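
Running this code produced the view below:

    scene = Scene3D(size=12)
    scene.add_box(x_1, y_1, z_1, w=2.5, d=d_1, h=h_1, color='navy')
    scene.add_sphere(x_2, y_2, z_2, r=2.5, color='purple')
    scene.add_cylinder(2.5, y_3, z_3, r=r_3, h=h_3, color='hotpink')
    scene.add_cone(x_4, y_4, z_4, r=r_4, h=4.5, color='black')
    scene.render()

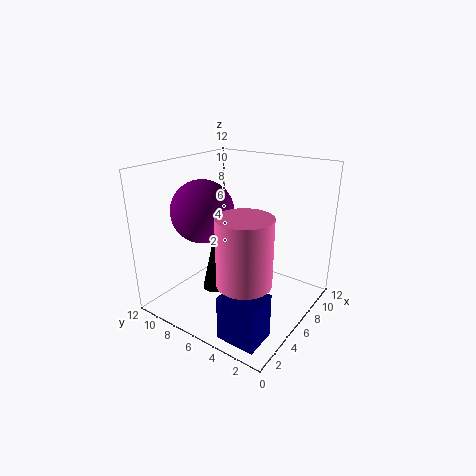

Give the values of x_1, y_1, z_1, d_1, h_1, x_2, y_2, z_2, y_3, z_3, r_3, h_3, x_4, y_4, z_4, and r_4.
x_1 = 0.5; y_1 = 1; z_1 = 0.5; d_1 = 3; h_1 = 3.5; x_2 = 4; y_2 = 8; z_2 = 8.5; y_3 = 3; z_3 = 4.5; r_3 = 2; h_3 = 5; x_4 = 3.5; y_4 = 6.5; z_4 = 2.5; r_4 = 1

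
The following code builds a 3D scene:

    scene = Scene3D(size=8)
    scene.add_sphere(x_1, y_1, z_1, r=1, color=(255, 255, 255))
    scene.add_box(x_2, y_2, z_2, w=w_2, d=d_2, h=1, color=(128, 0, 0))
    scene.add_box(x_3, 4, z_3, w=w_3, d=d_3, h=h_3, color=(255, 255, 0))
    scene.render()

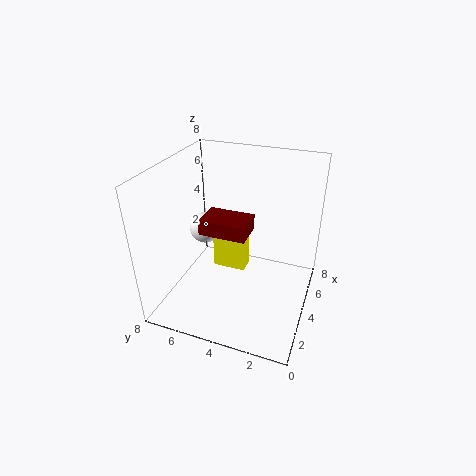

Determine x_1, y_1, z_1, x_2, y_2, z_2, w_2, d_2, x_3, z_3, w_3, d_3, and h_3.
x_1 = 6; y_1 = 7; z_1 = 3; x_2 = 5; y_2 = 4; z_2 = 3; w_2 = 2; d_2 = 3; x_3 = 5; z_3 = 1; w_3 = 1; d_3 = 2; h_3 = 2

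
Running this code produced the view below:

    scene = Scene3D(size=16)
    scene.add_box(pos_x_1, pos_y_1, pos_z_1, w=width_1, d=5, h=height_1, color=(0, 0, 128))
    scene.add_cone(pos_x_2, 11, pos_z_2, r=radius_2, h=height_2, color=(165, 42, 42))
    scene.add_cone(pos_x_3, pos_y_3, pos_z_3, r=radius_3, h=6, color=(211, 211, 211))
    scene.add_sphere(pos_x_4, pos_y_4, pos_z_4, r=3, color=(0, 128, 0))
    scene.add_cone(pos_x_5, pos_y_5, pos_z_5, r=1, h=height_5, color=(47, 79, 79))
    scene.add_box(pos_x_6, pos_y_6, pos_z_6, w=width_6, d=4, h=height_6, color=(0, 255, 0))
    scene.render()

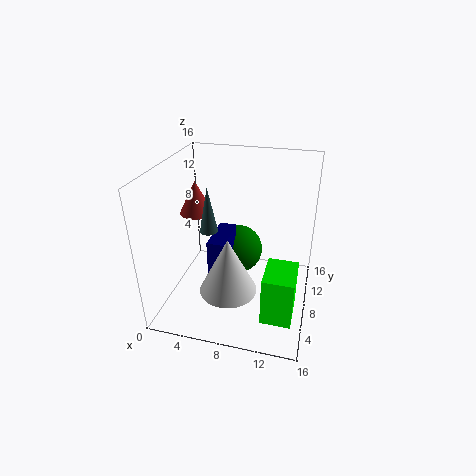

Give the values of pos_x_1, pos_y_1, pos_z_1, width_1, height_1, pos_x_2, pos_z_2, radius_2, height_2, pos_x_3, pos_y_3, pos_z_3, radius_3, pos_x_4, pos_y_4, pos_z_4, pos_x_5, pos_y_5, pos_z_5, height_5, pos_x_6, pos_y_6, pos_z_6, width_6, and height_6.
pos_x_1 = 5
pos_y_1 = 6
pos_z_1 = 3
width_1 = 2
height_1 = 5
pos_x_2 = 2
pos_z_2 = 9
radius_2 = 2
height_2 = 4
pos_x_3 = 8
pos_y_3 = 4
pos_z_3 = 4
radius_3 = 3
pos_x_4 = 7
pos_y_4 = 12
pos_z_4 = 4
pos_x_5 = 5
pos_y_5 = 7
pos_z_5 = 9
height_5 = 5
pos_x_6 = 12
pos_y_6 = 1
pos_z_6 = 3
width_6 = 3
height_6 = 5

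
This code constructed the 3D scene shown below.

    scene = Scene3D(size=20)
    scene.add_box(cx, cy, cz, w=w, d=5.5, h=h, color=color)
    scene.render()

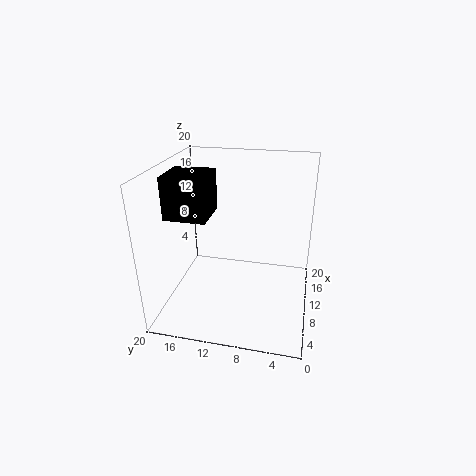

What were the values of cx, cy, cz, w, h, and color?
cx = 5; cy = 13; cz = 14; w = 5.5; h = 5.5; color = 'black'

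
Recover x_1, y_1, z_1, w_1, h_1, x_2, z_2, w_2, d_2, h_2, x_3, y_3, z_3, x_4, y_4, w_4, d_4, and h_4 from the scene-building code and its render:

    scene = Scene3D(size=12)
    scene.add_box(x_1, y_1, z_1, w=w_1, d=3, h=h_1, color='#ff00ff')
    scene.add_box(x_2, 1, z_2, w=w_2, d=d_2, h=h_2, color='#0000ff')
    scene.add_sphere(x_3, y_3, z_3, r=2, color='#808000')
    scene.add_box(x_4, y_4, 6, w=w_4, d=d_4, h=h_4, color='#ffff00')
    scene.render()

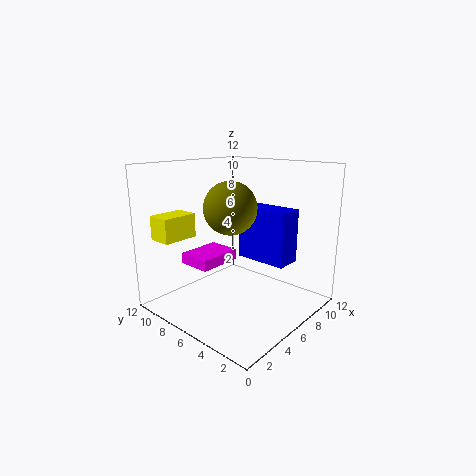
x_1 = 4, y_1 = 8, z_1 = 3, w_1 = 4, h_1 = 1, x_2 = 5, z_2 = 5, w_2 = 2, d_2 = 4, h_2 = 4, x_3 = 4, y_3 = 5, z_3 = 9, x_4 = 1, y_4 = 9, w_4 = 3, d_4 = 2, h_4 = 2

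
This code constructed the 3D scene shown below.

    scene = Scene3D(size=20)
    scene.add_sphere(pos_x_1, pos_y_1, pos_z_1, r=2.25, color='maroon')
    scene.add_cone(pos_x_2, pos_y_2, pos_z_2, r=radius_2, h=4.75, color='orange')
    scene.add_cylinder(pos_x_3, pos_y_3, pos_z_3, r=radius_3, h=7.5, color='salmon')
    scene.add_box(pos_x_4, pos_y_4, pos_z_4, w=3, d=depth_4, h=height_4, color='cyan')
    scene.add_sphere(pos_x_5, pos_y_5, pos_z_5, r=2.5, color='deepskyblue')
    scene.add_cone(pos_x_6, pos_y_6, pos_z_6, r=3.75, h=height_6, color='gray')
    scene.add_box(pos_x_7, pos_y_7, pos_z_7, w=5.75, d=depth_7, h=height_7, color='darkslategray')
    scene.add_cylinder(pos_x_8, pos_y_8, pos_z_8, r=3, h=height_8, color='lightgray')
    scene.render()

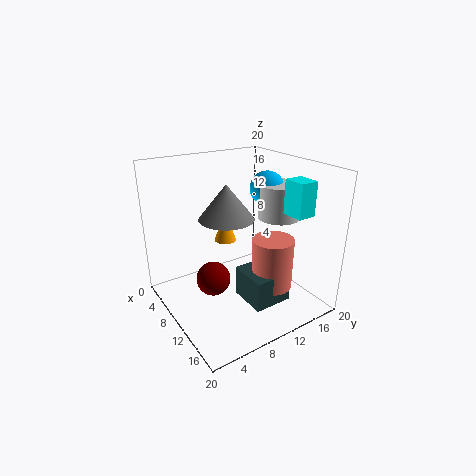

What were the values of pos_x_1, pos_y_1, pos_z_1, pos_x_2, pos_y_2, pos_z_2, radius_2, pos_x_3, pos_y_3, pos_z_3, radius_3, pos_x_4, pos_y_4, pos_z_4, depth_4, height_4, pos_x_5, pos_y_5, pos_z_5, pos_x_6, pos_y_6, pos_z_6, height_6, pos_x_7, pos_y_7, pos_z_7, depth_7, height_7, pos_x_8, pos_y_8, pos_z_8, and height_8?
pos_x_1 = 11.25, pos_y_1 = 5.25, pos_z_1 = 5.75, pos_x_2 = 3.25, pos_y_2 = 12, pos_z_2 = 6.5, radius_2 = 1.75, pos_x_3 = 12.25, pos_y_3 = 14.5, pos_z_3 = 2, radius_3 = 3, pos_x_4 = 14.5, pos_y_4 = 14, pos_z_4 = 14.25, depth_4 = 2.5, height_4 = 4.5, pos_x_5 = 8.5, pos_y_5 = 16, pos_z_5 = 15.75, pos_x_6 = 9.5, pos_y_6 = 8.5, pos_z_6 = 13, height_6 = 4.75, pos_x_7 = 9, pos_y_7 = 10.25, pos_z_7 = 0.25, depth_7 = 5.75, height_7 = 4.5, pos_x_8 = 10.5, pos_y_8 = 16.75, pos_z_8 = 11.75, height_8 = 5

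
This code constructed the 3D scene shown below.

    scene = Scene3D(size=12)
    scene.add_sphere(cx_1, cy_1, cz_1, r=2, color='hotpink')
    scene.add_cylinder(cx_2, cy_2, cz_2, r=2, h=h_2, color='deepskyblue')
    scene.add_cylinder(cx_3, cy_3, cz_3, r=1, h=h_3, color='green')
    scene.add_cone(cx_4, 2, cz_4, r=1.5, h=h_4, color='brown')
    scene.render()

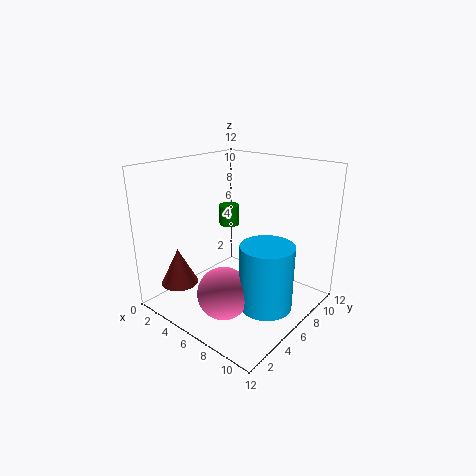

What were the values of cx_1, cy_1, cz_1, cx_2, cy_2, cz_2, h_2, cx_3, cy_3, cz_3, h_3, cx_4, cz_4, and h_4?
cx_1 = 7.5, cy_1 = 2.5, cz_1 = 3, cx_2 = 10, cy_2 = 4.5, cz_2 = 2, h_2 = 5, cx_3 = 1.5, cy_3 = 10, cz_3 = 5, h_3 = 2, cx_4 = 3, cz_4 = 2.5, h_4 = 3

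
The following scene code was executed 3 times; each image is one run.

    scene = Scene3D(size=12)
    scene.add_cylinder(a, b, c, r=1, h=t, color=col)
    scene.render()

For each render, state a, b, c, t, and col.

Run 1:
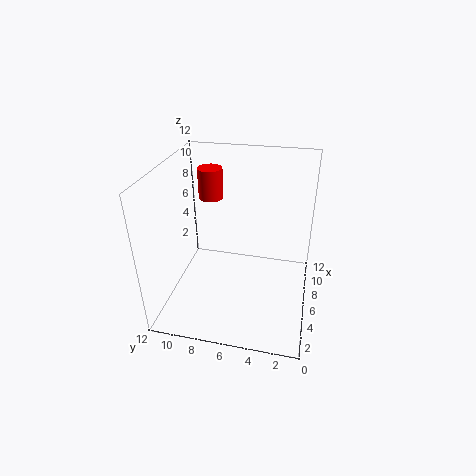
a = 7, b = 8.5, c = 9, t = 2.5, col = 'red'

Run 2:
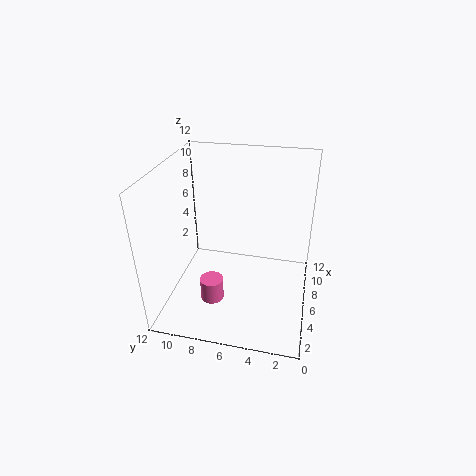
a = 4.5, b = 8, c = 0.5, t = 2, col = 'hotpink'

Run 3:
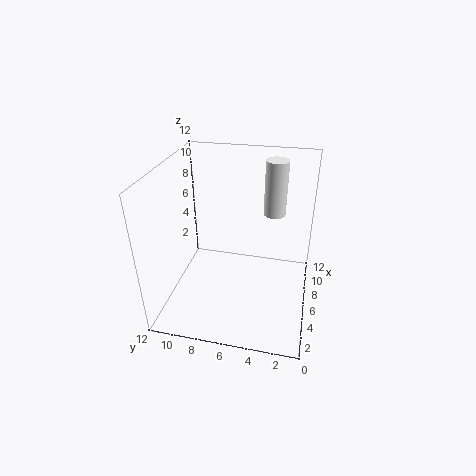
a = 10, b = 3.5, c = 6.5, t = 5, col = 'white'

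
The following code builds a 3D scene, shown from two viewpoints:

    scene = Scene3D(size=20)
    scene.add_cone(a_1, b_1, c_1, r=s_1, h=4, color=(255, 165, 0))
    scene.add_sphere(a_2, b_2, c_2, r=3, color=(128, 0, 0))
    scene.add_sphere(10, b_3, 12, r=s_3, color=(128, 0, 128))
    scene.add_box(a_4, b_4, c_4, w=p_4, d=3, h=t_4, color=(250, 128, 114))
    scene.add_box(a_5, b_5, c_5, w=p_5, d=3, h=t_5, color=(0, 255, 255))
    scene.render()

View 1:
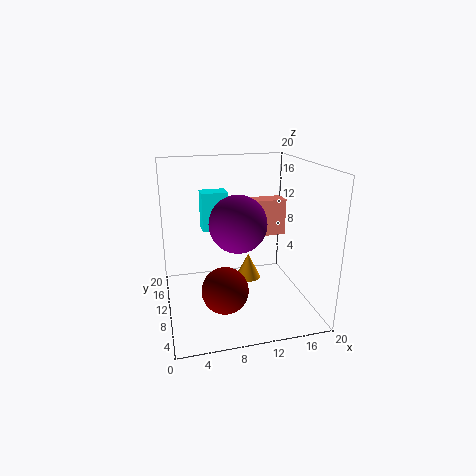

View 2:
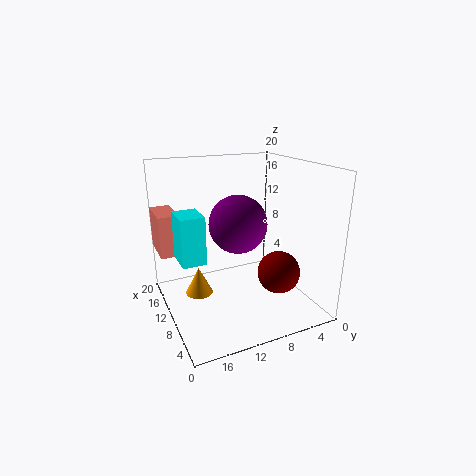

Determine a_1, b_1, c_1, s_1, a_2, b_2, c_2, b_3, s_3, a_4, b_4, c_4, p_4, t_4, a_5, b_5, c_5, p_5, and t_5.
a_1 = 13
b_1 = 15
c_1 = 1
s_1 = 2
a_2 = 7
b_2 = 5
c_2 = 5
b_3 = 10
s_3 = 4
a_4 = 14
b_4 = 17
c_4 = 7
p_4 = 6
t_4 = 6
a_5 = 6
b_5 = 16
c_5 = 9
p_5 = 4
t_5 = 6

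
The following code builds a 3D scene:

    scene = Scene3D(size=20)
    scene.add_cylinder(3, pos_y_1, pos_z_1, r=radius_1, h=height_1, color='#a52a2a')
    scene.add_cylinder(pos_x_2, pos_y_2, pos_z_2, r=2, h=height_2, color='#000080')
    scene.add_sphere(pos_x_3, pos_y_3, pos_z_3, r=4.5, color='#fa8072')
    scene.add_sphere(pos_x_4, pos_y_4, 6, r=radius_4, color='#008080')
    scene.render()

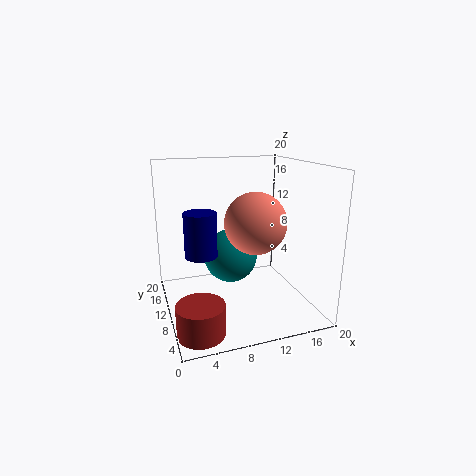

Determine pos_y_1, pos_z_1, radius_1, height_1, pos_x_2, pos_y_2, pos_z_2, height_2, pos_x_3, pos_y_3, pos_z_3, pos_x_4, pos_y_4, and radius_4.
pos_y_1 = 3.5, pos_z_1 = 0.5, radius_1 = 3, height_1 = 4, pos_x_2 = 4, pos_y_2 = 6.5, pos_z_2 = 9.5, height_2 = 5.5, pos_x_3 = 13, pos_y_3 = 11, pos_z_3 = 11.5, pos_x_4 = 10, pos_y_4 = 13.5, radius_4 = 4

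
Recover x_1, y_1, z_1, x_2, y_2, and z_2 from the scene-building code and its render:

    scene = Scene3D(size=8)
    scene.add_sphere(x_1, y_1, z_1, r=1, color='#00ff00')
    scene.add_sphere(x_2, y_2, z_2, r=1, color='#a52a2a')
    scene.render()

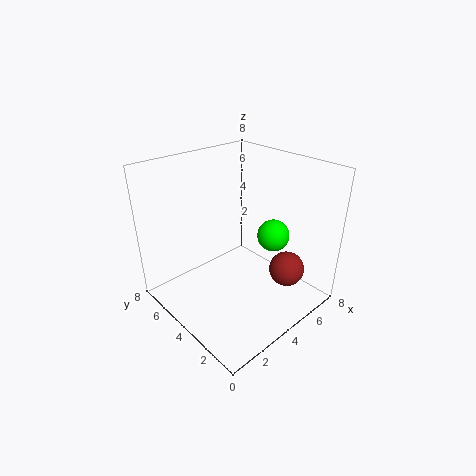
x_1 = 7, y_1 = 4, z_1 = 3, x_2 = 6, y_2 = 2, z_2 = 2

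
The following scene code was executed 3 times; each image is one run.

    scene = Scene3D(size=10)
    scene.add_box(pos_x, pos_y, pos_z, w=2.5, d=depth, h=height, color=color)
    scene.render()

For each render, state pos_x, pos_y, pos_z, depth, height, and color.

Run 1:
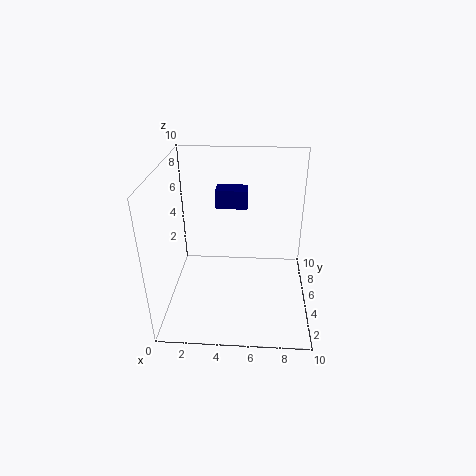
pos_x = 3; pos_y = 8.5; pos_z = 5.5; depth = 1.5; height = 1.5; color = 'navy'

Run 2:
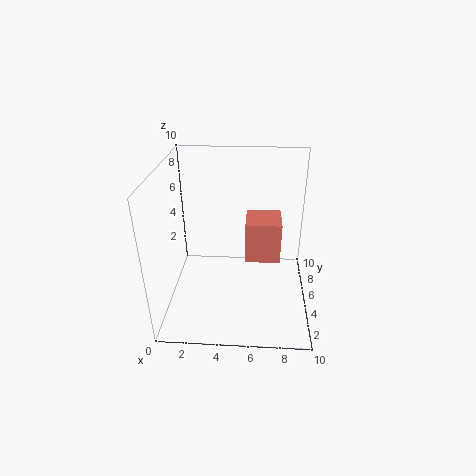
pos_x = 5.5; pos_y = 5; pos_z = 3; depth = 2.5; height = 3; color = 'salmon'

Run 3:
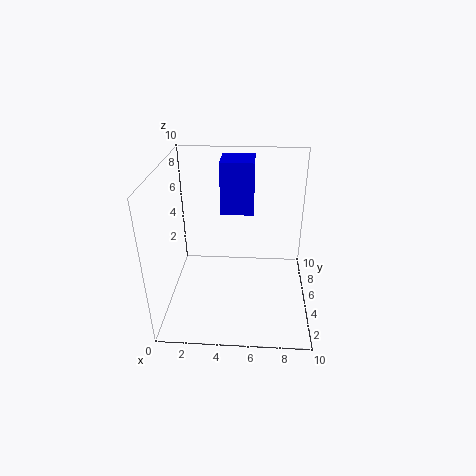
pos_x = 3.5; pos_y = 7.5; pos_z = 5.5; depth = 2.5; height = 4; color = 'blue'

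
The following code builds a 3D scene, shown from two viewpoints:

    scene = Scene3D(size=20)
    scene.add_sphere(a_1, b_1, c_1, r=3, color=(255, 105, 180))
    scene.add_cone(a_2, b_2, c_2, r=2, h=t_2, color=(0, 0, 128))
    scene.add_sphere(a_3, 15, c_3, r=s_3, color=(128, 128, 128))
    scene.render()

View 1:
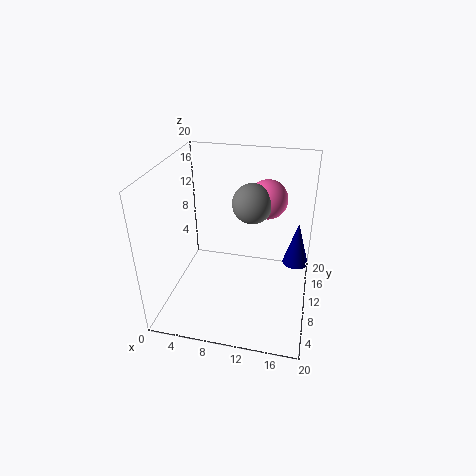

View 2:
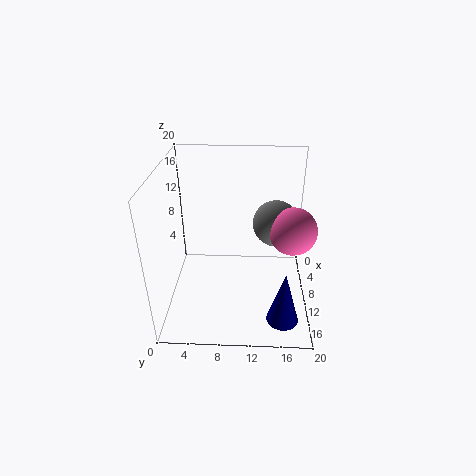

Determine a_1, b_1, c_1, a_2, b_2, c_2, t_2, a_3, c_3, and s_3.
a_1 = 13, b_1 = 17, c_1 = 13, a_2 = 18, b_2 = 16, c_2 = 3, t_2 = 7, a_3 = 11, c_3 = 13, s_3 = 3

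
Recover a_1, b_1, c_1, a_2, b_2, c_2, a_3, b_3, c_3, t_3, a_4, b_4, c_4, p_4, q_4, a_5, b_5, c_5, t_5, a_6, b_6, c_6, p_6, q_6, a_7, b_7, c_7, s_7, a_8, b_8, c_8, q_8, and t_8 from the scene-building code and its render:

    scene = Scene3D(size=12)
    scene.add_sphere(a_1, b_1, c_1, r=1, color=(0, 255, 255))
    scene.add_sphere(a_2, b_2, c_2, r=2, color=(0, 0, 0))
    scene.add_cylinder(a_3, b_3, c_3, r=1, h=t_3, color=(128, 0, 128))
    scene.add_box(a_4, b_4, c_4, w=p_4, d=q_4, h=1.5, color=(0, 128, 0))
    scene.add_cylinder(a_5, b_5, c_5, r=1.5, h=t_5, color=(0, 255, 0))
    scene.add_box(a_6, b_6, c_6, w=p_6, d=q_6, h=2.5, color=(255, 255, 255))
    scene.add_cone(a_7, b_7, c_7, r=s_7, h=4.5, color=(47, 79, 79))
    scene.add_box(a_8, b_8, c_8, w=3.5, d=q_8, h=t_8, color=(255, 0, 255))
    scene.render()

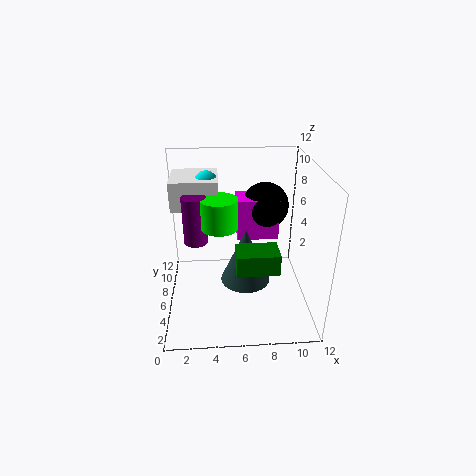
a_1 = 3.5
b_1 = 8.5
c_1 = 10
a_2 = 8.5
b_2 = 8
c_2 = 8
a_3 = 2.5
b_3 = 6.5
c_3 = 5.5
t_3 = 4
a_4 = 5.5
b_4 = 0.5
c_4 = 6
p_4 = 3
q_4 = 2
a_5 = 4.5
b_5 = 6
c_5 = 7
t_5 = 2.5
a_6 = 0.5
b_6 = 7
c_6 = 8
p_6 = 4
q_6 = 4
a_7 = 6.5
b_7 = 4.5
c_7 = 3
s_7 = 2
a_8 = 6
b_8 = 6.5
c_8 = 5.5
q_8 = 2.5
t_8 = 3.5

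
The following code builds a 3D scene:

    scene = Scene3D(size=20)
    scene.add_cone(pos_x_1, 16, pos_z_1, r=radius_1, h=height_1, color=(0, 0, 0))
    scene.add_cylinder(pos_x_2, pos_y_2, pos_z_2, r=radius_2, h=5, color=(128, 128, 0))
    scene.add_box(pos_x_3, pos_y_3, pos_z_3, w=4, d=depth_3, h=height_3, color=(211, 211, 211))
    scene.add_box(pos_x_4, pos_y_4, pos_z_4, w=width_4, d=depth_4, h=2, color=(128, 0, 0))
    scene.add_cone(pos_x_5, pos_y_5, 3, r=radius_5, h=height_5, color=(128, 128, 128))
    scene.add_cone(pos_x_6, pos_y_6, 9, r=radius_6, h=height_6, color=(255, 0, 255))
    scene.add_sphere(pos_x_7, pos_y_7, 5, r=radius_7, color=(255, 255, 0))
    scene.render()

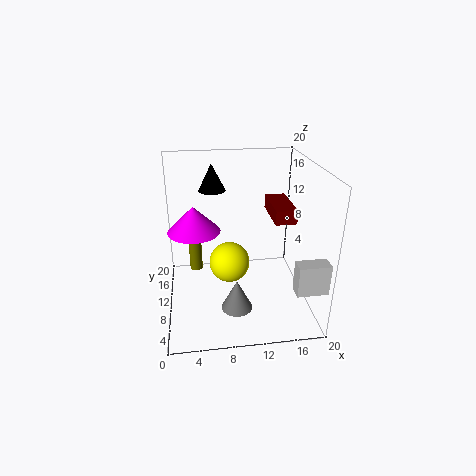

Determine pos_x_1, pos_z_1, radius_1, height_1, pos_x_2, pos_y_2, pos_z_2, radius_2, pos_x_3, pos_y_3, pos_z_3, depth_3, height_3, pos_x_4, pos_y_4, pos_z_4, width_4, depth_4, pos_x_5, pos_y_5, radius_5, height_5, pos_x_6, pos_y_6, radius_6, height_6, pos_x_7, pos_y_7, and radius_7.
pos_x_1 = 7; pos_z_1 = 15; radius_1 = 2; height_1 = 4; pos_x_2 = 4; pos_y_2 = 16; pos_z_2 = 2; radius_2 = 1; pos_x_3 = 16; pos_y_3 = 1; pos_z_3 = 6; depth_3 = 2; height_3 = 4; pos_x_4 = 15; pos_y_4 = 9; pos_z_4 = 12; width_4 = 3; depth_4 = 7; pos_x_5 = 9; pos_y_5 = 4; radius_5 = 2; height_5 = 4; pos_x_6 = 4; pos_y_6 = 15; radius_6 = 4; height_6 = 4; pos_x_7 = 9; pos_y_7 = 12; radius_7 = 3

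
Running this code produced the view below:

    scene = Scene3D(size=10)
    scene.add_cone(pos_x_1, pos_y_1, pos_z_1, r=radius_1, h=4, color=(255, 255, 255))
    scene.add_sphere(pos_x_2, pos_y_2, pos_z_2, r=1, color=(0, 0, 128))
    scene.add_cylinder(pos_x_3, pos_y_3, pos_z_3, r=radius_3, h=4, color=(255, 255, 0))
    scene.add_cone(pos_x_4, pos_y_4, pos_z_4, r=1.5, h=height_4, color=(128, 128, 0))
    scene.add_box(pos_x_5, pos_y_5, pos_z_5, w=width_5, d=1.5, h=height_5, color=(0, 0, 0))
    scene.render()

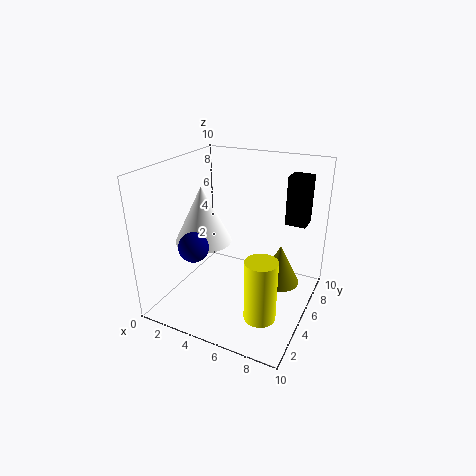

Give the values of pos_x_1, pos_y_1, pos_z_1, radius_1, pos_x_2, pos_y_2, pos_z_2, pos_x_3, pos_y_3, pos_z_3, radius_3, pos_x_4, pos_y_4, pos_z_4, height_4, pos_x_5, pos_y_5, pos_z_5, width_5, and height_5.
pos_x_1 = 2.5; pos_y_1 = 4.5; pos_z_1 = 4.5; radius_1 = 2; pos_x_2 = 3; pos_y_2 = 2.5; pos_z_2 = 5; pos_x_3 = 8; pos_y_3 = 2; pos_z_3 = 1.5; radius_3 = 1; pos_x_4 = 7.5; pos_y_4 = 7; pos_z_4 = 1; height_4 = 3; pos_x_5 = 7.5; pos_y_5 = 7.5; pos_z_5 = 5.5; width_5 = 1.5; height_5 = 3.5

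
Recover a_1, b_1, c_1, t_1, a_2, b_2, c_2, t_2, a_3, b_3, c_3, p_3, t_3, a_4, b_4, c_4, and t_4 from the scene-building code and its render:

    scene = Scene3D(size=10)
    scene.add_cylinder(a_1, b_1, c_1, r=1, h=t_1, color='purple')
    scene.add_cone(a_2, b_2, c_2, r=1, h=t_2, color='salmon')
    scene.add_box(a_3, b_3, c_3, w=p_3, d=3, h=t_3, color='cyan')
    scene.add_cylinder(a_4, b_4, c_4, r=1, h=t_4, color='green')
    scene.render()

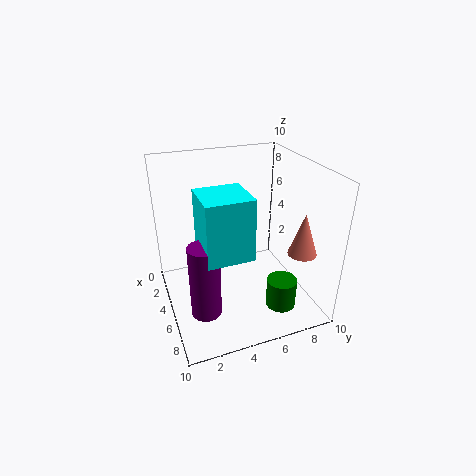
a_1 = 7; b_1 = 2; c_1 = 1; t_1 = 5; a_2 = 7; b_2 = 9; c_2 = 4; t_2 = 3; a_3 = 5; b_3 = 2; c_3 = 5; p_3 = 3; t_3 = 4; a_4 = 8; b_4 = 7; c_4 = 1; t_4 = 2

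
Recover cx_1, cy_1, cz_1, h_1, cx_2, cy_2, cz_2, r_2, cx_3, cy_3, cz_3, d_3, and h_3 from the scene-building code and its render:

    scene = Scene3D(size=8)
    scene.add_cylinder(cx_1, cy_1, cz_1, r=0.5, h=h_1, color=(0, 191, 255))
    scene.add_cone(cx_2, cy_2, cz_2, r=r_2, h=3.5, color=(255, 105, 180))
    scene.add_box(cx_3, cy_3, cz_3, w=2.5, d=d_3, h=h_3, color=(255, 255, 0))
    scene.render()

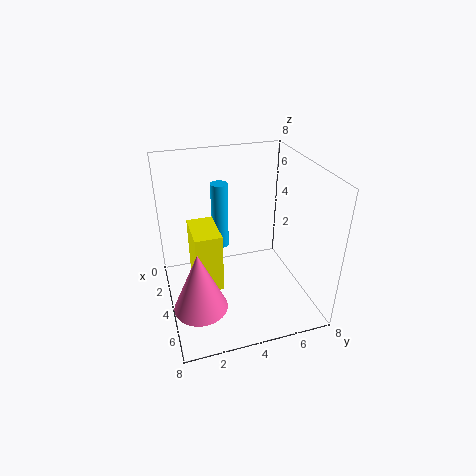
cx_1 = 2; cy_1 = 3.5; cz_1 = 2.5; h_1 = 4; cx_2 = 5; cy_2 = 1.5; cz_2 = 0.5; r_2 = 1.5; cx_3 = 2; cy_3 = 1.5; cz_3 = 1; d_3 = 1.5; h_3 = 3.5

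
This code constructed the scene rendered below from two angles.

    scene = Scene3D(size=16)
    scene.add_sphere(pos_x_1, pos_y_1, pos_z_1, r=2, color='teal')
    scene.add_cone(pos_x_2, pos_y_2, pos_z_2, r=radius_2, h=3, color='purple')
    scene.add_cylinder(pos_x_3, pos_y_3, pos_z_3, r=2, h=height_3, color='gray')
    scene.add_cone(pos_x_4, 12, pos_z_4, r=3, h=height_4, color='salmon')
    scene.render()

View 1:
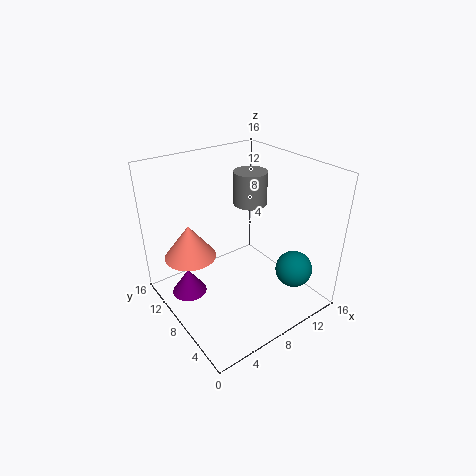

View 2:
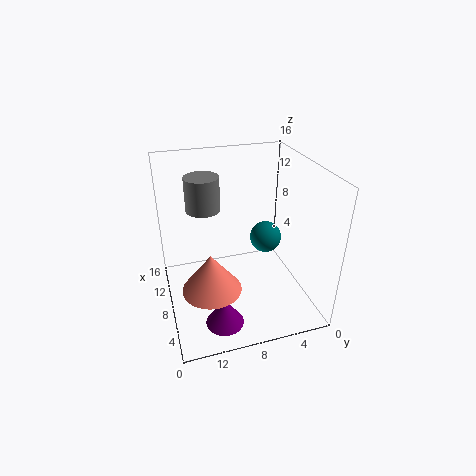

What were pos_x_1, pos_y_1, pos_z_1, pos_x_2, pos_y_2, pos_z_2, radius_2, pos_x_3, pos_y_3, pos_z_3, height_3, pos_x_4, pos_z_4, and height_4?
pos_x_1 = 12; pos_y_1 = 3; pos_z_1 = 5; pos_x_2 = 3; pos_y_2 = 11; pos_z_2 = 1; radius_2 = 2; pos_x_3 = 12; pos_y_3 = 11; pos_z_3 = 10; height_3 = 4; pos_x_4 = 4; pos_z_4 = 5; height_4 = 4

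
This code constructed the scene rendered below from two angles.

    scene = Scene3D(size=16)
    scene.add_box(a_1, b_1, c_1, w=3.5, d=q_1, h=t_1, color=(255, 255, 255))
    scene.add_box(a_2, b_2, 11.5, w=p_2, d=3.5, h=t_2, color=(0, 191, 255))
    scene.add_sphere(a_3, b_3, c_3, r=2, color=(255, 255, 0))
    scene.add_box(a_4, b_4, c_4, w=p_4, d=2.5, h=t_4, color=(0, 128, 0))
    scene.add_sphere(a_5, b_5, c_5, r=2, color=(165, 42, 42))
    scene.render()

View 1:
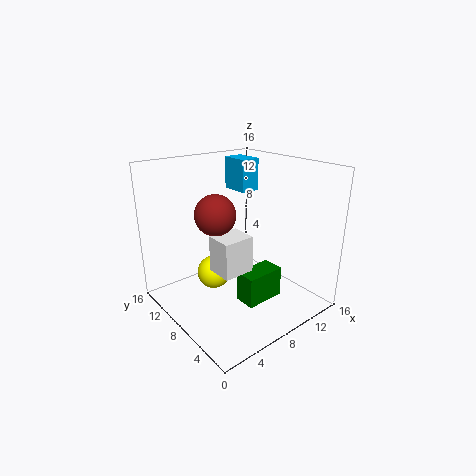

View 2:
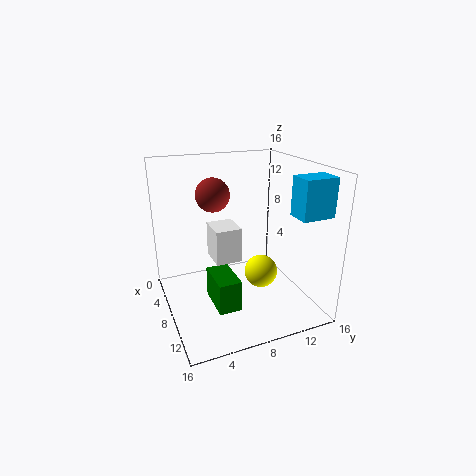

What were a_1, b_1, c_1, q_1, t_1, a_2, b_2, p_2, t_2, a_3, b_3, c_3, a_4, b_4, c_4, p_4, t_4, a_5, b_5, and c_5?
a_1 = 4.5; b_1 = 5.5; c_1 = 5; q_1 = 3; t_1 = 4; a_2 = 12; b_2 = 12; p_2 = 2.5; t_2 = 4; a_3 = 7; b_3 = 11.5; c_3 = 2.5; a_4 = 7; b_4 = 4.5; c_4 = 1; p_4 = 4.5; t_4 = 3.5; a_5 = 4; b_5 = 6.5; c_5 = 12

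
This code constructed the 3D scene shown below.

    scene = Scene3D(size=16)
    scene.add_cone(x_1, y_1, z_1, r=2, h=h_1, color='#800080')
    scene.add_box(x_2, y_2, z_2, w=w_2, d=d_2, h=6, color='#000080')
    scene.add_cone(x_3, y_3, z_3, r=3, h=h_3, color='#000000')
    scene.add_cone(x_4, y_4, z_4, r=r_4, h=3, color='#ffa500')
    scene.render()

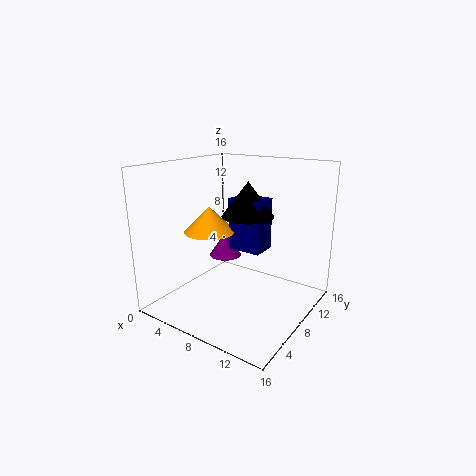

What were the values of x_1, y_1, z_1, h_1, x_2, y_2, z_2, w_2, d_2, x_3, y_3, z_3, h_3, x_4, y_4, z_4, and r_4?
x_1 = 4, y_1 = 11, z_1 = 4, h_1 = 3, x_2 = 6, y_2 = 9, z_2 = 6, w_2 = 4, d_2 = 3, x_3 = 8, y_3 = 10, z_3 = 10, h_3 = 4, x_4 = 4, y_4 = 8, z_4 = 8, r_4 = 3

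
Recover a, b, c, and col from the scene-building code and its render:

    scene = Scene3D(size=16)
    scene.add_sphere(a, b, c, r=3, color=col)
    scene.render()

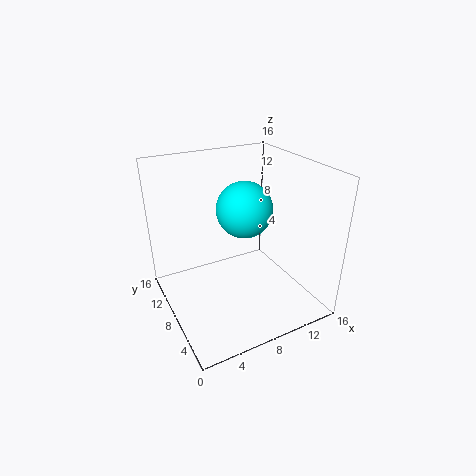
a = 8.5, b = 7.5, c = 11.5, col = 'cyan'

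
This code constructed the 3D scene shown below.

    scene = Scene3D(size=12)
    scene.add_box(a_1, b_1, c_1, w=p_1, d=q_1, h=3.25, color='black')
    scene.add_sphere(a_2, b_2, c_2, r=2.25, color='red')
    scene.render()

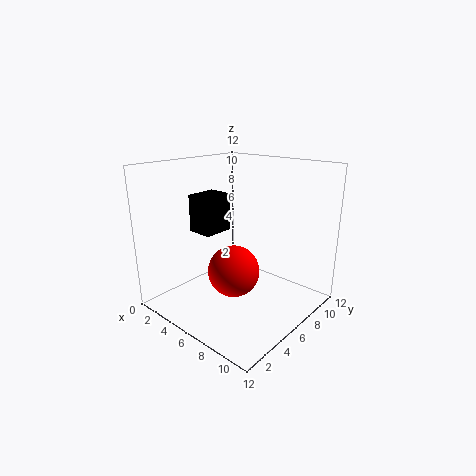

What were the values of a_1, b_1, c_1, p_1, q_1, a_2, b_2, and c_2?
a_1 = 1.75; b_1 = 4.5; c_1 = 6; p_1 = 2.25; q_1 = 2.75; a_2 = 5.5; b_2 = 6; c_2 = 2.75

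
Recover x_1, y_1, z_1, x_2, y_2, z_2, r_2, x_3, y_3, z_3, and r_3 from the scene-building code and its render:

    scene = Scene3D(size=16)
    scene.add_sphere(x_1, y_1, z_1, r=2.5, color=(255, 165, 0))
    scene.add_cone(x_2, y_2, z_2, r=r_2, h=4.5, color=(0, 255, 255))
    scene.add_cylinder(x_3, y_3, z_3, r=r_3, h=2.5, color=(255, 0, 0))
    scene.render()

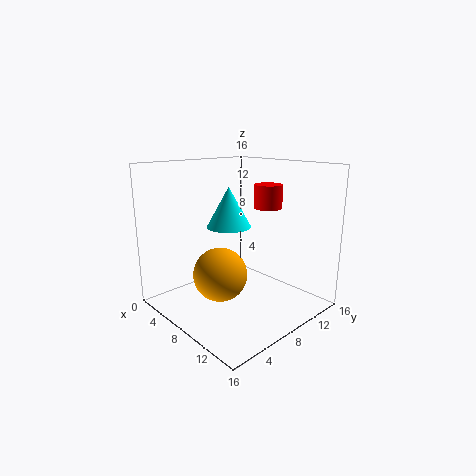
x_1 = 11.5; y_1 = 2.5; z_1 = 6.5; x_2 = 6.5; y_2 = 8; z_2 = 9; r_2 = 2.5; x_3 = 10.5; y_3 = 10; z_3 = 11.5; r_3 = 1.5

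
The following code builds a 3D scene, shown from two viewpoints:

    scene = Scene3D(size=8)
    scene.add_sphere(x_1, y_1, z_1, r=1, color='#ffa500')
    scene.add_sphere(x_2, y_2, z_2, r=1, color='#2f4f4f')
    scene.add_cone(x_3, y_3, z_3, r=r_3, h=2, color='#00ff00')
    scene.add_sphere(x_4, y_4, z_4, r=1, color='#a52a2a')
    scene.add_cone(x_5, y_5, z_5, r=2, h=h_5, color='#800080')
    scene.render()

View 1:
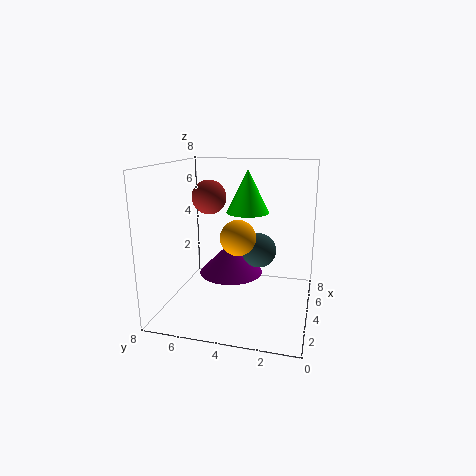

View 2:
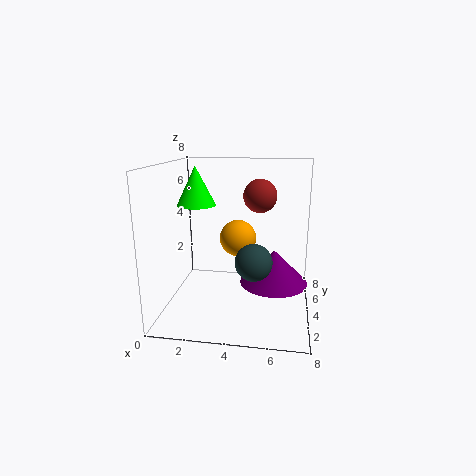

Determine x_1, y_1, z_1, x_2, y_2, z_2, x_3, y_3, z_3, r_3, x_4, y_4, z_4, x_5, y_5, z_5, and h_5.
x_1 = 4; y_1 = 4; z_1 = 4; x_2 = 5; y_2 = 3; z_2 = 3; x_3 = 2; y_3 = 3; z_3 = 6; r_3 = 1; x_4 = 5; y_4 = 6; z_4 = 6; x_5 = 6; y_5 = 5; z_5 = 1; h_5 = 2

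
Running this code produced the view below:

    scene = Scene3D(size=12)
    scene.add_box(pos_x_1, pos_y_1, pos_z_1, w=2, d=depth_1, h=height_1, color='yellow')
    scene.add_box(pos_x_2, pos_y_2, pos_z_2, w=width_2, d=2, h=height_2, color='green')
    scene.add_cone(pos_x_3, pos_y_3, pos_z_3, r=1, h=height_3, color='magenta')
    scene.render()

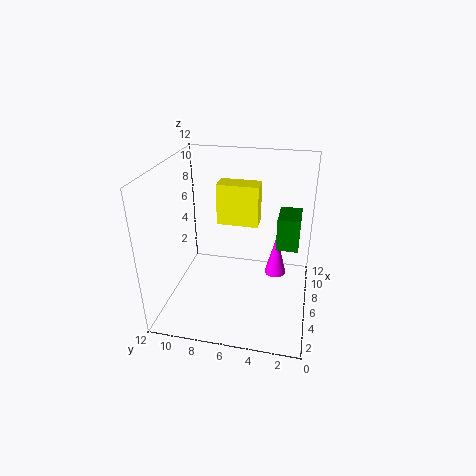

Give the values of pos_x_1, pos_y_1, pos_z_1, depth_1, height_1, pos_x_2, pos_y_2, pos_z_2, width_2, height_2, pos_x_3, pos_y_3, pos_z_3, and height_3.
pos_x_1 = 10
pos_y_1 = 5
pos_z_1 = 5
depth_1 = 4
height_1 = 4
pos_x_2 = 8
pos_y_2 = 1
pos_z_2 = 4
width_2 = 3
height_2 = 3
pos_x_3 = 9
pos_y_3 = 3
pos_z_3 = 1
height_3 = 4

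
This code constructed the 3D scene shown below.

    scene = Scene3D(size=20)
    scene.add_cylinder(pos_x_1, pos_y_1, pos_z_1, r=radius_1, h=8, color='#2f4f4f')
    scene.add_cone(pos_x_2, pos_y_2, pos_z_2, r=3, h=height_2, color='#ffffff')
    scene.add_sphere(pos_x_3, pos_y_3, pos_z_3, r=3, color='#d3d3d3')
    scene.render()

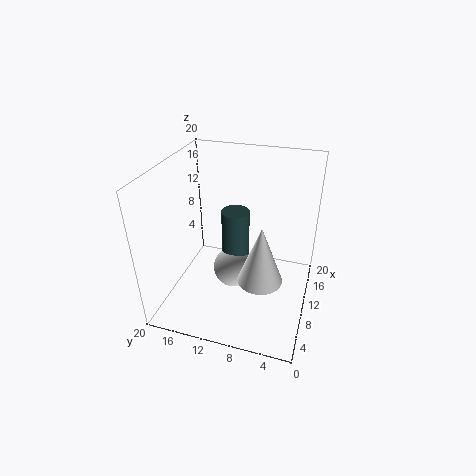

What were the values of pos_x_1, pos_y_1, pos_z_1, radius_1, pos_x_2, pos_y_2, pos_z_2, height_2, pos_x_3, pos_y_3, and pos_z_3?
pos_x_1 = 12; pos_y_1 = 11; pos_z_1 = 5; radius_1 = 2; pos_x_2 = 7; pos_y_2 = 6; pos_z_2 = 6; height_2 = 8; pos_x_3 = 11; pos_y_3 = 11; pos_z_3 = 4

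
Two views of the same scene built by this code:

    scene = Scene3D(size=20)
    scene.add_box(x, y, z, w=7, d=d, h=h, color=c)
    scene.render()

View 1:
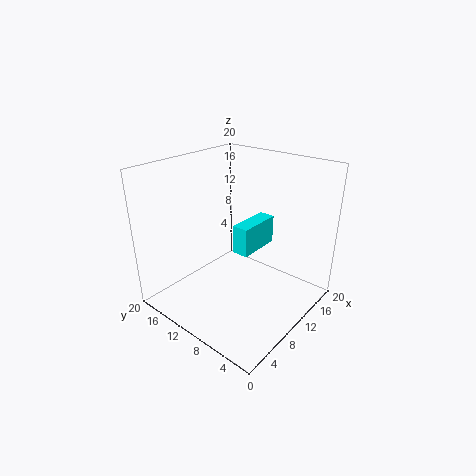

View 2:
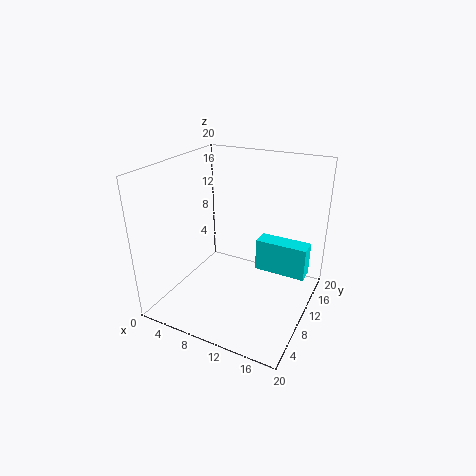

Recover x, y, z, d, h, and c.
x = 12.5, y = 10.5, z = 5.5, d = 2.5, h = 4.5, c = 'cyan'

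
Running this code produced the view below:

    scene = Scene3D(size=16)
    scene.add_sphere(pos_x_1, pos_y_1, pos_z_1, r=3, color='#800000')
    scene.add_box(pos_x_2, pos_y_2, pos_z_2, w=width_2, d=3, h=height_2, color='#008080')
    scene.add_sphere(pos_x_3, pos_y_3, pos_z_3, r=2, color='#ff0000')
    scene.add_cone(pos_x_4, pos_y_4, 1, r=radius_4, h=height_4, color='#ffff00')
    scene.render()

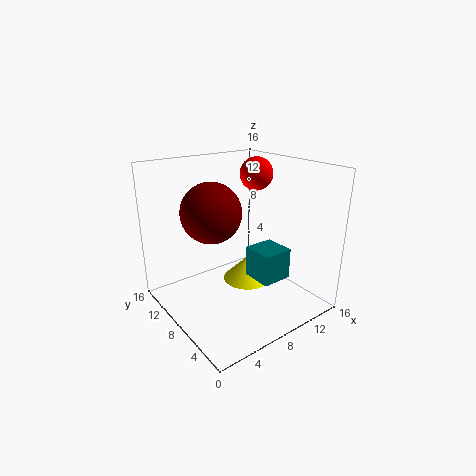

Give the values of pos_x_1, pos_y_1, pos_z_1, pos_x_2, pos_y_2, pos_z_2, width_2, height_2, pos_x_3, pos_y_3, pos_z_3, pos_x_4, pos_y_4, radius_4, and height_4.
pos_x_1 = 4; pos_y_1 = 7; pos_z_1 = 12; pos_x_2 = 6; pos_y_2 = 1; pos_z_2 = 6; width_2 = 3; height_2 = 3; pos_x_3 = 13; pos_y_3 = 11; pos_z_3 = 14; pos_x_4 = 11; pos_y_4 = 10; radius_4 = 3; height_4 = 3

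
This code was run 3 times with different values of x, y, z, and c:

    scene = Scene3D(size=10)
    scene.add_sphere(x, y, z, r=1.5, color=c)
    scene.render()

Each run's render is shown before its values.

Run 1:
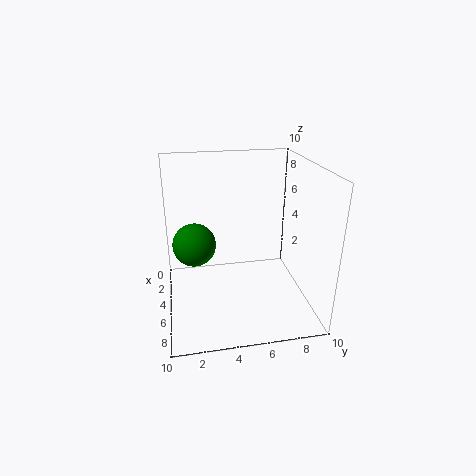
x = 4.5
y = 2
z = 4.5
c = 'green'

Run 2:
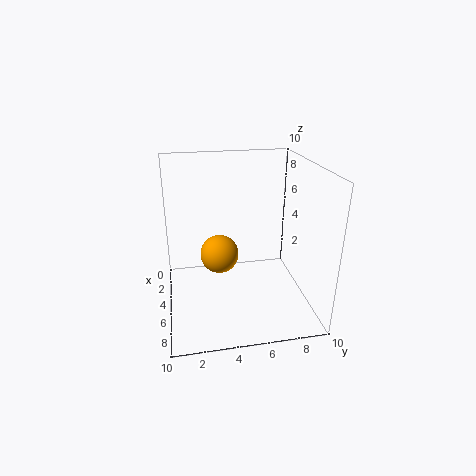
x = 2.5
y = 4
z = 2.5
c = 'orange'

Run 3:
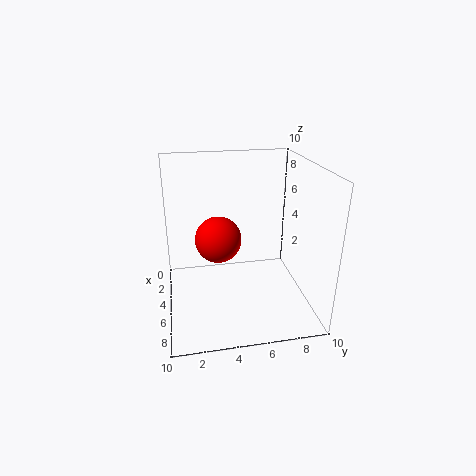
x = 6
y = 3.5
z = 5.5
c = 'red'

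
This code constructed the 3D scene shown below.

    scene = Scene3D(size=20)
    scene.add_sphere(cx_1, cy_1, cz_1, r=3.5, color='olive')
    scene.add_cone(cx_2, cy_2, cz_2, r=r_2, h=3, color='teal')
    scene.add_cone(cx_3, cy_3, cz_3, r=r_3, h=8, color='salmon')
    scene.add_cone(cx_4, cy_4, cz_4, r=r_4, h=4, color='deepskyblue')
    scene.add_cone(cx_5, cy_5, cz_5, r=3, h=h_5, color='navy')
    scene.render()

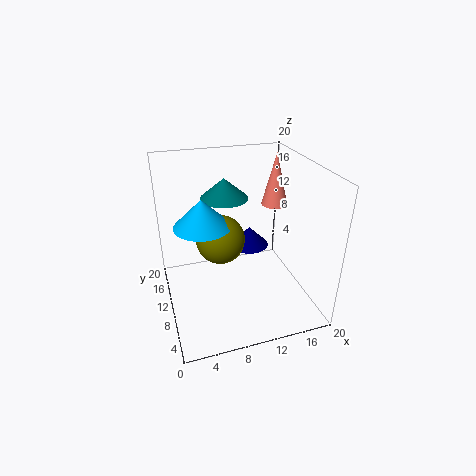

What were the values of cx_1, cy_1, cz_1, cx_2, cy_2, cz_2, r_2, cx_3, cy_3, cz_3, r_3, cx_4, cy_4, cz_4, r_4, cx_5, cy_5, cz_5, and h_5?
cx_1 = 8
cy_1 = 12
cz_1 = 9
cx_2 = 9.5
cy_2 = 15
cz_2 = 14
r_2 = 3.5
cx_3 = 17.5
cy_3 = 15
cz_3 = 12
r_3 = 2
cx_4 = 5.5
cy_4 = 12
cz_4 = 11.5
r_4 = 4
cx_5 = 13.5
cy_5 = 15
cz_5 = 5.5
h_5 = 3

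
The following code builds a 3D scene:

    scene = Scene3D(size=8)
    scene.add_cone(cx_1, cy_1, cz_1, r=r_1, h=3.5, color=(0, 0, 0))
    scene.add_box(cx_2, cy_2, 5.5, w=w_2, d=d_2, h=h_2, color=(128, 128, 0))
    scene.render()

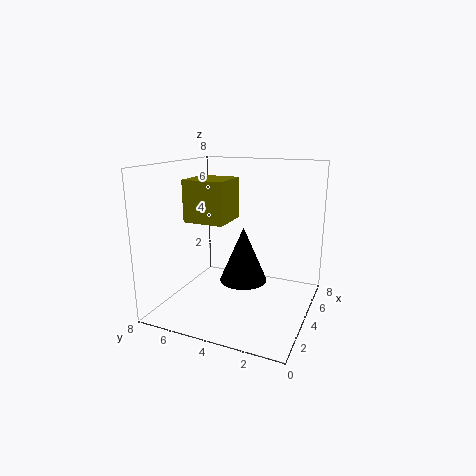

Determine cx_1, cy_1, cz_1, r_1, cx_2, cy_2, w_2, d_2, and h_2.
cx_1 = 6, cy_1 = 4.5, cz_1 = 0.5, r_1 = 1.5, cx_2 = 1, cy_2 = 3.5, w_2 = 2, d_2 = 2, h_2 = 2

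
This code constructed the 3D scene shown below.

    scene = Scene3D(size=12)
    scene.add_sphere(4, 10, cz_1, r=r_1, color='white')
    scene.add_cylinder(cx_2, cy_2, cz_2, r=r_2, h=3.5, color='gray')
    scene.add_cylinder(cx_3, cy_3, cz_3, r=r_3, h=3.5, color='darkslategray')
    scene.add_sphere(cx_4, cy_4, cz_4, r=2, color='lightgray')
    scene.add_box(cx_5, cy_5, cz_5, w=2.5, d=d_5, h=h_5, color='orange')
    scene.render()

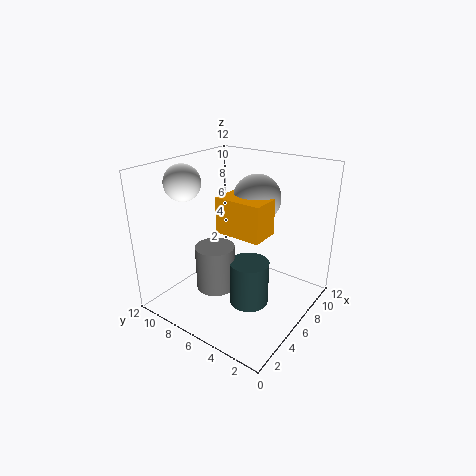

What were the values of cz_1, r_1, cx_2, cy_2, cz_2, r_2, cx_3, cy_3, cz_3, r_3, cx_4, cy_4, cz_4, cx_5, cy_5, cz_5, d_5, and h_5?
cz_1 = 10.5; r_1 = 1.5; cx_2 = 3; cy_2 = 6; cz_2 = 3; r_2 = 1.5; cx_3 = 4; cy_3 = 3.5; cz_3 = 2; r_3 = 1.5; cx_4 = 8; cy_4 = 5.5; cz_4 = 9; cx_5 = 5; cy_5 = 3.5; cz_5 = 6.5; d_5 = 4; h_5 = 3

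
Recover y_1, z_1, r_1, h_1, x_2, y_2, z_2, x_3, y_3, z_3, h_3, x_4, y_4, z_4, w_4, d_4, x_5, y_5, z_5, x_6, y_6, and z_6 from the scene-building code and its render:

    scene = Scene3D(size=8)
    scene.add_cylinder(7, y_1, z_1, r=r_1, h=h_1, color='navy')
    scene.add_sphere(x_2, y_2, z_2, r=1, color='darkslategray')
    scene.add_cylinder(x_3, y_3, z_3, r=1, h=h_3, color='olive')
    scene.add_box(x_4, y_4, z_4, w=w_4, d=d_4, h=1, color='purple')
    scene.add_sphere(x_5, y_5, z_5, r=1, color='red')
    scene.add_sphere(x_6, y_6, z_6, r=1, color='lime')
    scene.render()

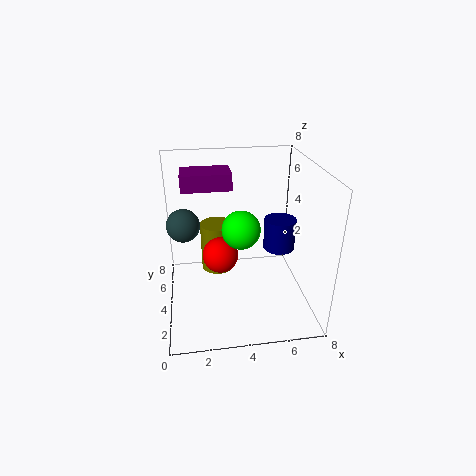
y_1 = 6, z_1 = 2, r_1 = 1, h_1 = 2, x_2 = 1, y_2 = 6, z_2 = 4, x_3 = 3, y_3 = 6, z_3 = 1, h_3 = 3, x_4 = 1, y_4 = 6, z_4 = 6, w_4 = 3, d_4 = 2, x_5 = 3, y_5 = 4, z_5 = 3, x_6 = 4, y_6 = 3, z_6 = 5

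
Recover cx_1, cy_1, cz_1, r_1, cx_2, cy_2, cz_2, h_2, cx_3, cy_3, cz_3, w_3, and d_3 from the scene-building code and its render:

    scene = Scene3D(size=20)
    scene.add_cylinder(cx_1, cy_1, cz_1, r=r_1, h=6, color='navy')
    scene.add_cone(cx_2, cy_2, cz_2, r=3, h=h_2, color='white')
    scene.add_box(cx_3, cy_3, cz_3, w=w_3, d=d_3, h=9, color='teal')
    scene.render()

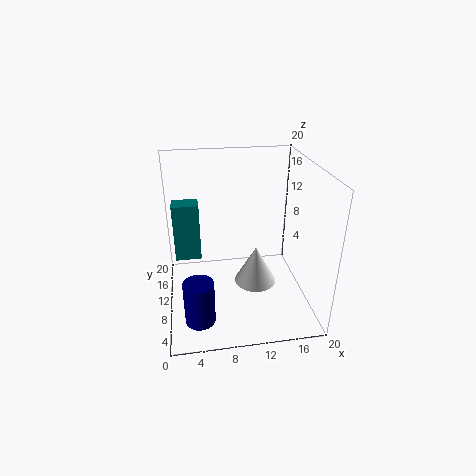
cx_1 = 4
cy_1 = 4.5
cz_1 = 1
r_1 = 2
cx_2 = 12.5
cy_2 = 9.5
cz_2 = 3
h_2 = 5.5
cx_3 = 1
cy_3 = 15
cz_3 = 4
w_3 = 4
d_3 = 3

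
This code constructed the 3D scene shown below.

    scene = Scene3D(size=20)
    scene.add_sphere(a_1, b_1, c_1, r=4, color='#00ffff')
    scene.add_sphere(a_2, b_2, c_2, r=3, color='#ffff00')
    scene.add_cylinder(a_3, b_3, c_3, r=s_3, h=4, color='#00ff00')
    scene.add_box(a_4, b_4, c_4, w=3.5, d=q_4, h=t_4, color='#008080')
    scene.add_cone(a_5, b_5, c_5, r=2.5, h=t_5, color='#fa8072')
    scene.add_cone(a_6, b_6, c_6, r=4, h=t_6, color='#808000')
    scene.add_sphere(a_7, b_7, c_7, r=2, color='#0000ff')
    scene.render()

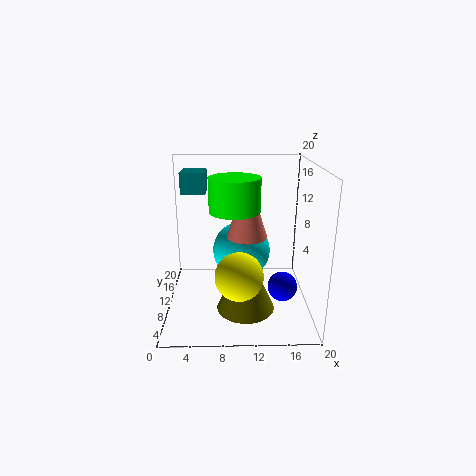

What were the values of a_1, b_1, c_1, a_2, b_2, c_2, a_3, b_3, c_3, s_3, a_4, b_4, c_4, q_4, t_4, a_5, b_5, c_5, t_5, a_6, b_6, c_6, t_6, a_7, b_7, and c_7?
a_1 = 10.5; b_1 = 10.5; c_1 = 8; a_2 = 10; b_2 = 3.5; c_2 = 7.5; a_3 = 9.5; b_3 = 4.5; c_3 = 15.5; s_3 = 3; a_4 = 2; b_4 = 12.5; c_4 = 15.5; q_4 = 4; t_4 = 3; a_5 = 11; b_5 = 5.5; c_5 = 12; t_5 = 7.5; a_6 = 11; b_6 = 7.5; c_6 = 0.5; t_6 = 9; a_7 = 16; b_7 = 7; c_7 = 4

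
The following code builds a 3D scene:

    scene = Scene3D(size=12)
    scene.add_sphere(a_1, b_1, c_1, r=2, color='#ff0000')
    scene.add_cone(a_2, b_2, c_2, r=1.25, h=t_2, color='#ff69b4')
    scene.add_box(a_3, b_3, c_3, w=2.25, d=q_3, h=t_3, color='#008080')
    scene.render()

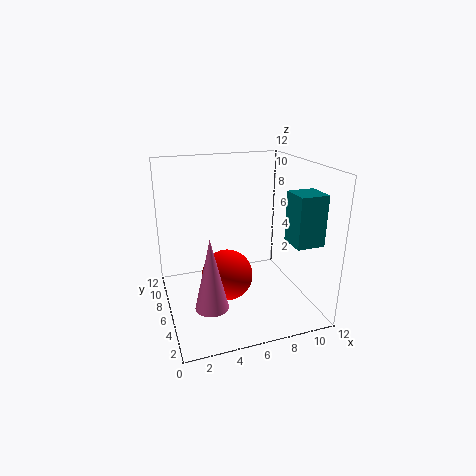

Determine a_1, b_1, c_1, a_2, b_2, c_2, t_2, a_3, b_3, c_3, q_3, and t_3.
a_1 = 4.5, b_1 = 4.25, c_1 = 3.75, a_2 = 2.75, b_2 = 2.5, c_2 = 2.25, t_2 = 5.5, a_3 = 9.25, b_3 = 1.75, c_3 = 6.25, q_3 = 2.25, t_3 = 4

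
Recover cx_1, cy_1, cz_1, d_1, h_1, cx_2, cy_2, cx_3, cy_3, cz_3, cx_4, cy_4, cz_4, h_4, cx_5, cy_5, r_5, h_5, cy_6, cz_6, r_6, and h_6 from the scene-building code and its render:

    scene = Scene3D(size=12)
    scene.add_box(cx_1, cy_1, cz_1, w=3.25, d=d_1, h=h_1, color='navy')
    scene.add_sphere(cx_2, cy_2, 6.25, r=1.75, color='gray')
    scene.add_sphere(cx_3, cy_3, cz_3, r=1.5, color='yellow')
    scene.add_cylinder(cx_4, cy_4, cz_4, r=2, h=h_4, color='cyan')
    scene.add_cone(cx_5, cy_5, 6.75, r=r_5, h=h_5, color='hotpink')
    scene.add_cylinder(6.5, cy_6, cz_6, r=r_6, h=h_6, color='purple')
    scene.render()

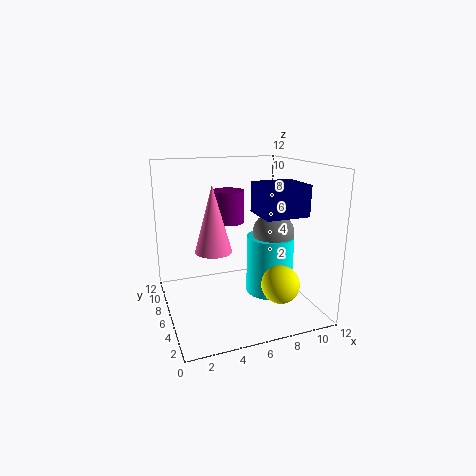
cx_1 = 6.25, cy_1 = 1, cz_1 = 8.75, d_1 = 3, h_1 = 2.25, cx_2 = 9, cy_2 = 5.5, cx_3 = 8.25, cy_3 = 2.5, cz_3 = 3, cx_4 = 8.75, cy_4 = 5.5, cz_4 = 1, h_4 = 5, cx_5 = 2.75, cy_5 = 2, r_5 = 1.25, h_5 = 4.5, cy_6 = 10, cz_6 = 6.25, r_6 = 1.5, h_6 = 3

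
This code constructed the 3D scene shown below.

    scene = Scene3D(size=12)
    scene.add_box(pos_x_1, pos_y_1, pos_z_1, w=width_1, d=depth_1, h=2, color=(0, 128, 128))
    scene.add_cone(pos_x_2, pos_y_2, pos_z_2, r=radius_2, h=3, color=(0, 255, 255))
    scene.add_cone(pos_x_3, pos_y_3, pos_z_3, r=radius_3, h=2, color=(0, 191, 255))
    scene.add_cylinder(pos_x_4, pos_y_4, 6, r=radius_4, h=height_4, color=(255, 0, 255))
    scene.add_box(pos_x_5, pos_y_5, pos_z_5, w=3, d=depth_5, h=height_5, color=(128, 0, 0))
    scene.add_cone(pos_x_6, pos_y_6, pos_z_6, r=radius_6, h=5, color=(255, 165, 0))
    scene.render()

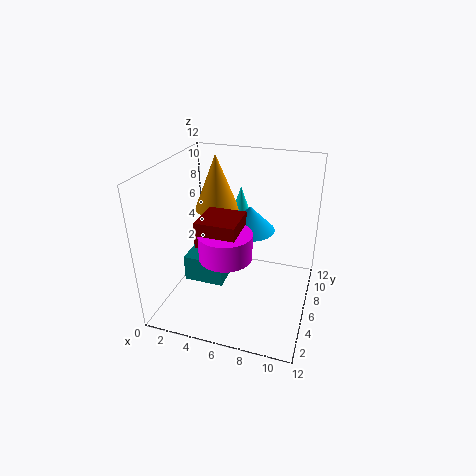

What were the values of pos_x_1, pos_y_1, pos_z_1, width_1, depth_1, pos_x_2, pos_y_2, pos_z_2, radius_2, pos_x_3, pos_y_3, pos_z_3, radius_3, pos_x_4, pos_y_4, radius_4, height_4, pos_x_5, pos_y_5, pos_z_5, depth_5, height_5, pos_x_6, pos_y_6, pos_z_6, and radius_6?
pos_x_1 = 3; pos_y_1 = 2; pos_z_1 = 4; width_1 = 3; depth_1 = 3; pos_x_2 = 5; pos_y_2 = 10; pos_z_2 = 6; radius_2 = 1; pos_x_3 = 7; pos_y_3 = 6; pos_z_3 = 7; radius_3 = 2; pos_x_4 = 6; pos_y_4 = 3; radius_4 = 2; height_4 = 2; pos_x_5 = 4; pos_y_5 = 2; pos_z_5 = 7; depth_5 = 3; height_5 = 2; pos_x_6 = 3; pos_y_6 = 9; pos_z_6 = 7; radius_6 = 2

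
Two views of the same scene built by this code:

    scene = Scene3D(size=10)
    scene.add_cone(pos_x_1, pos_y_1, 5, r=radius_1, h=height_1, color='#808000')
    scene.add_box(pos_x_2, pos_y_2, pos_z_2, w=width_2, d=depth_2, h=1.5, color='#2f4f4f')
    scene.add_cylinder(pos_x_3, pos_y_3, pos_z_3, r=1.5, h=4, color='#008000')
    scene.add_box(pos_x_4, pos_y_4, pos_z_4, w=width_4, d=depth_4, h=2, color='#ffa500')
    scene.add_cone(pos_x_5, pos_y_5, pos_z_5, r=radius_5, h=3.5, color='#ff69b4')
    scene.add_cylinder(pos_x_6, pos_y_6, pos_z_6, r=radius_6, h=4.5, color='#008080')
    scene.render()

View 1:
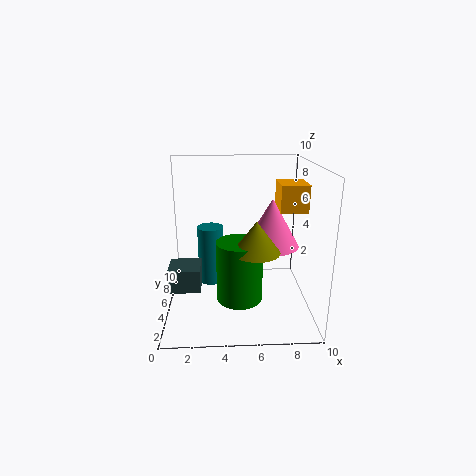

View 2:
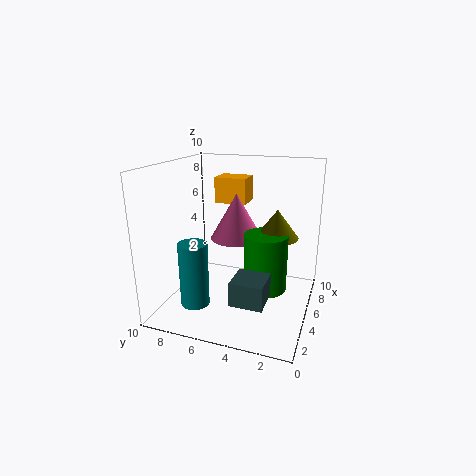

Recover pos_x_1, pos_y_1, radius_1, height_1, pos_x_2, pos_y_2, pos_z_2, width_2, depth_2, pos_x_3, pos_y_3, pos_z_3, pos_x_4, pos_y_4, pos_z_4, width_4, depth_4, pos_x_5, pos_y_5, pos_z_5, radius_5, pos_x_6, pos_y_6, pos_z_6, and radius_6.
pos_x_1 = 6
pos_y_1 = 2.5
radius_1 = 1.5
height_1 = 2
pos_x_2 = 0.5
pos_y_2 = 2
pos_z_2 = 2.5
width_2 = 2
depth_2 = 2
pos_x_3 = 5
pos_y_3 = 3
pos_z_3 = 1.5
pos_x_4 = 8
pos_y_4 = 5.5
pos_z_4 = 6.5
width_4 = 2
depth_4 = 2.5
pos_x_5 = 7.5
pos_y_5 = 6
pos_z_5 = 4
radius_5 = 2
pos_x_6 = 3
pos_y_6 = 7.5
pos_z_6 = 0.5
radius_6 = 1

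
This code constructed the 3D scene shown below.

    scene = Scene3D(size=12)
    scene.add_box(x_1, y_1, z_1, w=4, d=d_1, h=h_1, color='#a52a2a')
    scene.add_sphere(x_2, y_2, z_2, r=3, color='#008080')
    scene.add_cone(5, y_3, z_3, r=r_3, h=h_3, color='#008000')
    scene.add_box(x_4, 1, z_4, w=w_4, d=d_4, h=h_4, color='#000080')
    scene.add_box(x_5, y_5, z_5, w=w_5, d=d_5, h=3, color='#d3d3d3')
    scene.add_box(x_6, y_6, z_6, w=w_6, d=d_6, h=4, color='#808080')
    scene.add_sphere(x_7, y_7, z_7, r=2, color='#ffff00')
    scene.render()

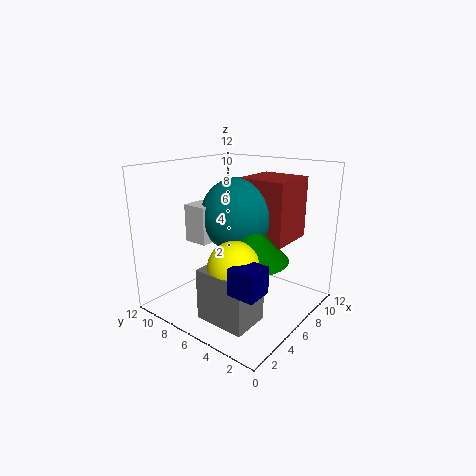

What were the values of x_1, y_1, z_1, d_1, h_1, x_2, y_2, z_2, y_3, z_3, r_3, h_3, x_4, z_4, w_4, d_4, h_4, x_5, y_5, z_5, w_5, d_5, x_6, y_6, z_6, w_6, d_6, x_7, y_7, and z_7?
x_1 = 6, y_1 = 2, z_1 = 6, d_1 = 4, h_1 = 5, x_2 = 6, y_2 = 6, z_2 = 8, y_3 = 4, z_3 = 5, r_3 = 3, h_3 = 3, x_4 = 1, z_4 = 4, w_4 = 2, d_4 = 2, h_4 = 2, x_5 = 3, y_5 = 7, z_5 = 6, w_5 = 2, d_5 = 2, x_6 = 1, y_6 = 2, z_6 = 1, w_6 = 3, d_6 = 4, x_7 = 3, y_7 = 4, z_7 = 5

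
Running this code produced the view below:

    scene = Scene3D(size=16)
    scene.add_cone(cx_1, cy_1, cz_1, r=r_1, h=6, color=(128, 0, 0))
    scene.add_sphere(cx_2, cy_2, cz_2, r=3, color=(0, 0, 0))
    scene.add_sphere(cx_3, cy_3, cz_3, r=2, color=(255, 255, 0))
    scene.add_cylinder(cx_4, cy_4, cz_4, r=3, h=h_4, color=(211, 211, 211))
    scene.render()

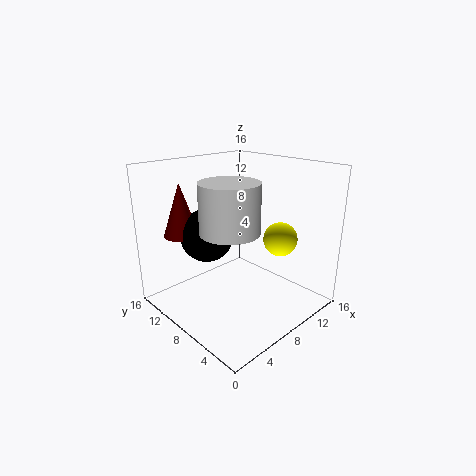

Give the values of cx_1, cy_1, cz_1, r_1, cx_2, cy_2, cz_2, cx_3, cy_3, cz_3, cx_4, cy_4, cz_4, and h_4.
cx_1 = 4, cy_1 = 13, cz_1 = 8, r_1 = 2, cx_2 = 6, cy_2 = 11, cz_2 = 8, cx_3 = 13, cy_3 = 6, cz_3 = 7, cx_4 = 5, cy_4 = 6, cz_4 = 10, h_4 = 5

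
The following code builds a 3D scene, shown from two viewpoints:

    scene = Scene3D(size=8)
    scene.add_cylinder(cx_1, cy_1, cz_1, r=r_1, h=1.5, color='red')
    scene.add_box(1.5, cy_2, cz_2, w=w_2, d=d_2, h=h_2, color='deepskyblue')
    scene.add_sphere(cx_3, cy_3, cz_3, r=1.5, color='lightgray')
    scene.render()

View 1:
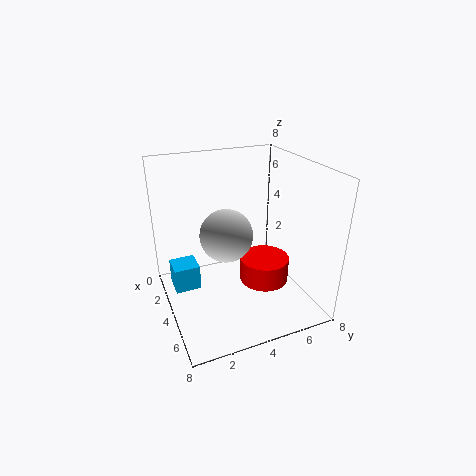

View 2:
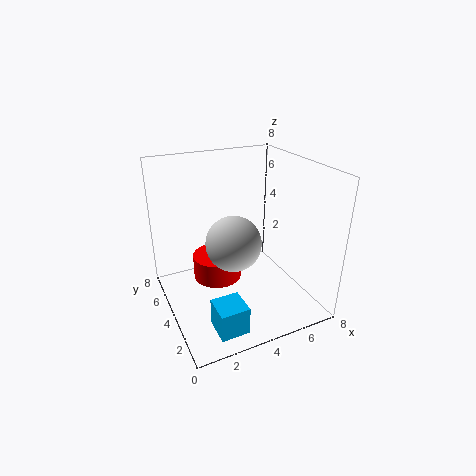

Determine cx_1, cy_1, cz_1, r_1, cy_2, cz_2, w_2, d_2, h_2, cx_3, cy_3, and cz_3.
cx_1 = 3.5
cy_1 = 6
cz_1 = 0.5
r_1 = 1.5
cy_2 = 0.5
cz_2 = 0.5
w_2 = 1.5
d_2 = 1.5
h_2 = 1.5
cx_3 = 3.5
cy_3 = 3.5
cz_3 = 4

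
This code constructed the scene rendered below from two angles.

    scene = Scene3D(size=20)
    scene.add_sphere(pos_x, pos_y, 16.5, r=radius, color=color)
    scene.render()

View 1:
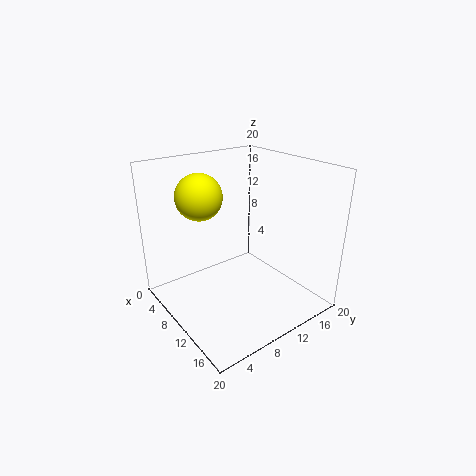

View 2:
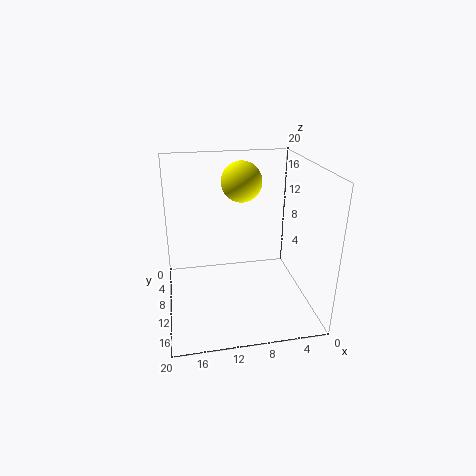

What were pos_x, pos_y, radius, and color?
pos_x = 8.5
pos_y = 5
radius = 3
color = 'yellow'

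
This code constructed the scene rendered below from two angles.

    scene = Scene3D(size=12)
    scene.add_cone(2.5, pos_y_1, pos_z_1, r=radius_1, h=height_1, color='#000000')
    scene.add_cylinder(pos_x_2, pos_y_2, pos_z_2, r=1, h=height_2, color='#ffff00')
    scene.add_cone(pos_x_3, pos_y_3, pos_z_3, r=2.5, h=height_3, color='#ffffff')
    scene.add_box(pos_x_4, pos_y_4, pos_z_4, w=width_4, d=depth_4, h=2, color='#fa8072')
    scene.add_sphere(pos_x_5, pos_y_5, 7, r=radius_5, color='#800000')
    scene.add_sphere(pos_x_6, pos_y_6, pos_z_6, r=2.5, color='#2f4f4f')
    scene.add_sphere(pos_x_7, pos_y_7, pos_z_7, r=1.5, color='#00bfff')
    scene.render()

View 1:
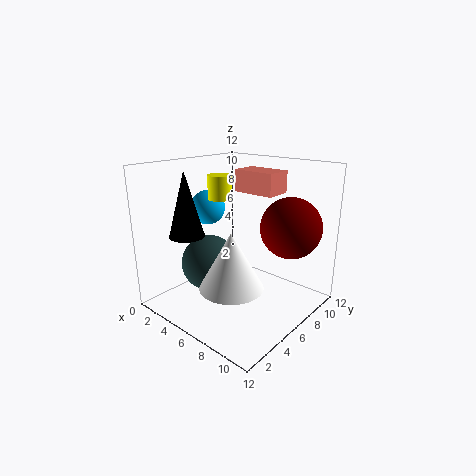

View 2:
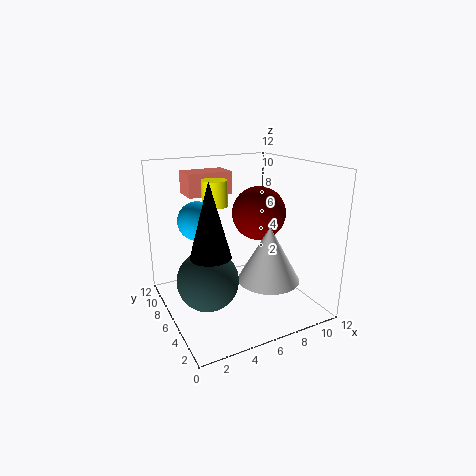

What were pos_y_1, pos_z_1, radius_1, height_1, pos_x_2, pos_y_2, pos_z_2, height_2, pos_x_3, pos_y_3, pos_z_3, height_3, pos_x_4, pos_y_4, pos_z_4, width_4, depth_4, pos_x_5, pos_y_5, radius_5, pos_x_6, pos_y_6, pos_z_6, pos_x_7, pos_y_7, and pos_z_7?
pos_y_1 = 3.5; pos_z_1 = 6; radius_1 = 1.5; height_1 = 5.5; pos_x_2 = 4; pos_y_2 = 6; pos_z_2 = 9; height_2 = 2; pos_x_3 = 7.5; pos_y_3 = 3.5; pos_z_3 = 3; height_3 = 4.5; pos_x_4 = 3; pos_y_4 = 9; pos_z_4 = 9; width_4 = 4; depth_4 = 2.5; pos_x_5 = 9.5; pos_y_5 = 8.5; radius_5 = 2.5; pos_x_6 = 3; pos_y_6 = 5.5; pos_z_6 = 3; pos_x_7 = 2.5; pos_y_7 = 6; pos_z_7 = 8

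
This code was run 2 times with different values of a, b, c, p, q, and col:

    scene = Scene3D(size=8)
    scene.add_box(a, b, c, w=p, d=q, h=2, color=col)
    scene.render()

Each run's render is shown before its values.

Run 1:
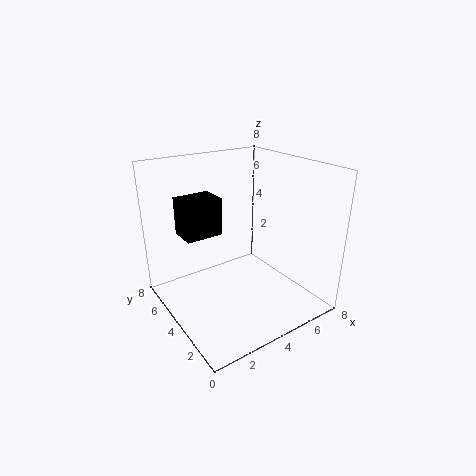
a = 1
b = 4
c = 4.5
p = 2
q = 1.5
col = 'black'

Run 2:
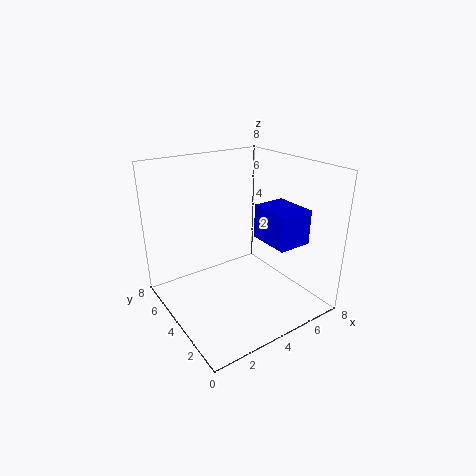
a = 5.5
b = 2
c = 3.5
p = 2
q = 2.5
col = 'blue'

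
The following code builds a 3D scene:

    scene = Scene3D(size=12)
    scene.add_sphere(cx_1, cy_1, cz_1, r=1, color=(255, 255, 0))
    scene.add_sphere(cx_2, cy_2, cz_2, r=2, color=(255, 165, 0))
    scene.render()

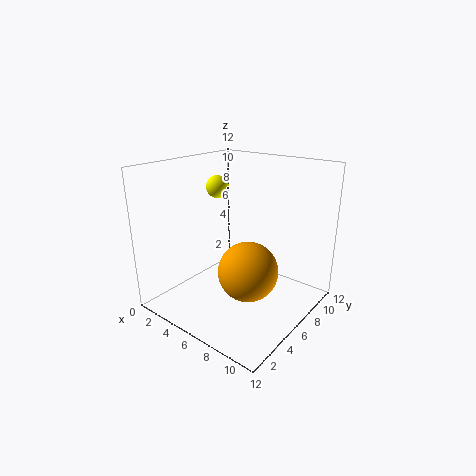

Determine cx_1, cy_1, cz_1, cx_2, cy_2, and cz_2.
cx_1 = 2.5
cy_1 = 7.5
cz_1 = 9.5
cx_2 = 10
cy_2 = 2
cz_2 = 6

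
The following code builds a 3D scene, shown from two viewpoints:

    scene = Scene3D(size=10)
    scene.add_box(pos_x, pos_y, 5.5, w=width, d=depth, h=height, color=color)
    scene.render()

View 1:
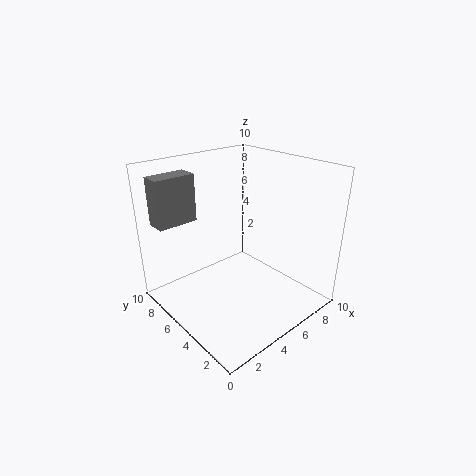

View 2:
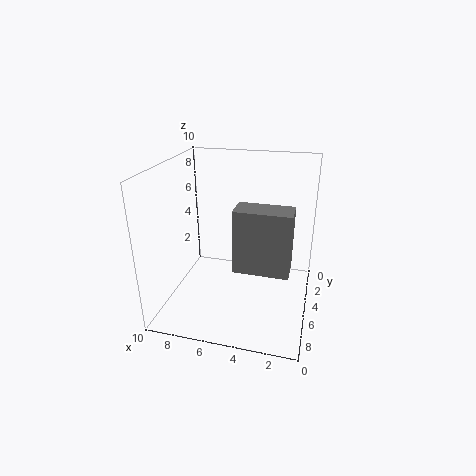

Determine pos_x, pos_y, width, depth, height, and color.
pos_x = 1, pos_y = 8.5, width = 3, depth = 1.5, height = 3.5, color = 'gray'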